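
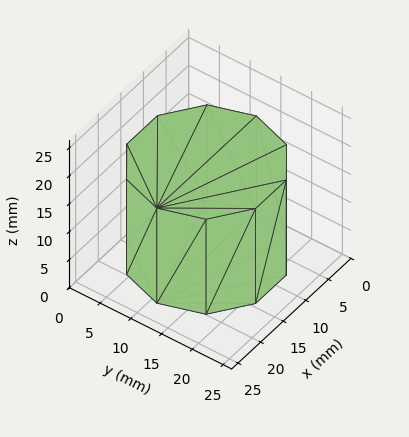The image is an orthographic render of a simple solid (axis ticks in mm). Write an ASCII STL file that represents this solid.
Reading the render: the shape is a regular 10-sided prism (a cylinder approximated with 10 flat sides), circumscribed radius ≈ 11 mm, height ≈ 17 mm (dimensions read to the nearest mm from the axis ticks). For the STL, each face is triangulated and given an outward normal.

solid part
  facet normal 0.0000 0.0000 -1.0000
    outer loop
      vertex 14.399 21.462 0.000
      vertex 19.899 17.466 0.000
      vertex 22.000 11.000 0.000
    endloop
  endfacet
  facet normal 0.0000 0.0000 -1.0000
    outer loop
      vertex 7.601 21.462 0.000
      vertex 14.399 21.462 0.000
      vertex 22.000 11.000 0.000
    endloop
  endfacet
  facet normal 0.0000 0.0000 -1.0000
    outer loop
      vertex 2.101 17.466 0.000
      vertex 7.601 21.462 0.000
      vertex 22.000 11.000 0.000
    endloop
  endfacet
  facet normal 0.0000 0.0000 -1.0000
    outer loop
      vertex 0.000 11.000 0.000
      vertex 2.101 17.466 0.000
      vertex 22.000 11.000 0.000
    endloop
  endfacet
  facet normal 0.0000 0.0000 -1.0000
    outer loop
      vertex 2.101 4.534 0.000
      vertex 0.000 11.000 0.000
      vertex 22.000 11.000 0.000
    endloop
  endfacet
  facet normal 0.0000 0.0000 -1.0000
    outer loop
      vertex 7.601 0.538 0.000
      vertex 2.101 4.534 0.000
      vertex 22.000 11.000 0.000
    endloop
  endfacet
  facet normal 0.0000 0.0000 -1.0000
    outer loop
      vertex 14.399 0.538 0.000
      vertex 7.601 0.538 0.000
      vertex 22.000 11.000 0.000
    endloop
  endfacet
  facet normal 0.0000 0.0000 -1.0000
    outer loop
      vertex 19.899 4.534 0.000
      vertex 14.399 0.538 0.000
      vertex 22.000 11.000 0.000
    endloop
  endfacet
  facet normal 0.0000 0.0000 1.0000
    outer loop
      vertex 22.000 11.000 17.000
      vertex 19.899 17.466 17.000
      vertex 14.399 21.462 17.000
    endloop
  endfacet
  facet normal 0.0000 0.0000 1.0000
    outer loop
      vertex 22.000 11.000 17.000
      vertex 14.399 21.462 17.000
      vertex 7.601 21.462 17.000
    endloop
  endfacet
  facet normal 0.0000 0.0000 1.0000
    outer loop
      vertex 22.000 11.000 17.000
      vertex 7.601 21.462 17.000
      vertex 2.101 17.466 17.000
    endloop
  endfacet
  facet normal 0.0000 0.0000 1.0000
    outer loop
      vertex 22.000 11.000 17.000
      vertex 2.101 17.466 17.000
      vertex 0.000 11.000 17.000
    endloop
  endfacet
  facet normal 0.0000 0.0000 1.0000
    outer loop
      vertex 22.000 11.000 17.000
      vertex 0.000 11.000 17.000
      vertex 2.101 4.534 17.000
    endloop
  endfacet
  facet normal 0.0000 0.0000 1.0000
    outer loop
      vertex 22.000 11.000 17.000
      vertex 2.101 4.534 17.000
      vertex 7.601 0.538 17.000
    endloop
  endfacet
  facet normal 0.0000 0.0000 1.0000
    outer loop
      vertex 22.000 11.000 17.000
      vertex 7.601 0.538 17.000
      vertex 14.399 0.538 17.000
    endloop
  endfacet
  facet normal 0.0000 0.0000 1.0000
    outer loop
      vertex 22.000 11.000 17.000
      vertex 14.399 0.538 17.000
      vertex 19.899 4.534 17.000
    endloop
  endfacet
  facet normal 0.9511 0.3090 0.0000
    outer loop
      vertex 22.000 11.000 0.000
      vertex 19.899 17.466 0.000
      vertex 19.899 17.466 17.000
    endloop
  endfacet
  facet normal 0.9511 0.3090 0.0000
    outer loop
      vertex 22.000 11.000 0.000
      vertex 19.899 17.466 17.000
      vertex 22.000 11.000 17.000
    endloop
  endfacet
  facet normal 0.5878 0.8090 0.0000
    outer loop
      vertex 19.899 17.466 0.000
      vertex 14.399 21.462 0.000
      vertex 14.399 21.462 17.000
    endloop
  endfacet
  facet normal 0.5878 0.8090 0.0000
    outer loop
      vertex 19.899 17.466 0.000
      vertex 14.399 21.462 17.000
      vertex 19.899 17.466 17.000
    endloop
  endfacet
  facet normal 0.0000 1.0000 0.0000
    outer loop
      vertex 14.399 21.462 0.000
      vertex 7.601 21.462 0.000
      vertex 7.601 21.462 17.000
    endloop
  endfacet
  facet normal 0.0000 1.0000 0.0000
    outer loop
      vertex 14.399 21.462 0.000
      vertex 7.601 21.462 17.000
      vertex 14.399 21.462 17.000
    endloop
  endfacet
  facet normal -0.5878 0.8090 0.0000
    outer loop
      vertex 7.601 21.462 0.000
      vertex 2.101 17.466 0.000
      vertex 2.101 17.466 17.000
    endloop
  endfacet
  facet normal -0.5878 0.8090 0.0000
    outer loop
      vertex 7.601 21.462 0.000
      vertex 2.101 17.466 17.000
      vertex 7.601 21.462 17.000
    endloop
  endfacet
  facet normal -0.9511 0.3090 0.0000
    outer loop
      vertex 2.101 17.466 0.000
      vertex 0.000 11.000 0.000
      vertex 0.000 11.000 17.000
    endloop
  endfacet
  facet normal -0.9511 0.3090 0.0000
    outer loop
      vertex 2.101 17.466 0.000
      vertex 0.000 11.000 17.000
      vertex 2.101 17.466 17.000
    endloop
  endfacet
  facet normal -0.9511 -0.3090 0.0000
    outer loop
      vertex 0.000 11.000 0.000
      vertex 2.101 4.534 0.000
      vertex 2.101 4.534 17.000
    endloop
  endfacet
  facet normal -0.9511 -0.3090 0.0000
    outer loop
      vertex 0.000 11.000 0.000
      vertex 2.101 4.534 17.000
      vertex 0.000 11.000 17.000
    endloop
  endfacet
  facet normal -0.5878 -0.8090 0.0000
    outer loop
      vertex 2.101 4.534 0.000
      vertex 7.601 0.538 0.000
      vertex 7.601 0.538 17.000
    endloop
  endfacet
  facet normal -0.5878 -0.8090 0.0000
    outer loop
      vertex 2.101 4.534 0.000
      vertex 7.601 0.538 17.000
      vertex 2.101 4.534 17.000
    endloop
  endfacet
  facet normal 0.0000 -1.0000 0.0000
    outer loop
      vertex 7.601 0.538 0.000
      vertex 14.399 0.538 0.000
      vertex 14.399 0.538 17.000
    endloop
  endfacet
  facet normal 0.0000 -1.0000 0.0000
    outer loop
      vertex 7.601 0.538 0.000
      vertex 14.399 0.538 17.000
      vertex 7.601 0.538 17.000
    endloop
  endfacet
  facet normal 0.5878 -0.8090 0.0000
    outer loop
      vertex 14.399 0.538 0.000
      vertex 19.899 4.534 0.000
      vertex 19.899 4.534 17.000
    endloop
  endfacet
  facet normal 0.5878 -0.8090 0.0000
    outer loop
      vertex 14.399 0.538 0.000
      vertex 19.899 4.534 17.000
      vertex 14.399 0.538 17.000
    endloop
  endfacet
  facet normal 0.9511 -0.3090 0.0000
    outer loop
      vertex 19.899 4.534 0.000
      vertex 22.000 11.000 0.000
      vertex 22.000 11.000 17.000
    endloop
  endfacet
  facet normal 0.9511 -0.3090 0.0000
    outer loop
      vertex 19.899 4.534 0.000
      vertex 22.000 11.000 17.000
      vertex 19.899 4.534 17.000
    endloop
  endfacet
endsolid part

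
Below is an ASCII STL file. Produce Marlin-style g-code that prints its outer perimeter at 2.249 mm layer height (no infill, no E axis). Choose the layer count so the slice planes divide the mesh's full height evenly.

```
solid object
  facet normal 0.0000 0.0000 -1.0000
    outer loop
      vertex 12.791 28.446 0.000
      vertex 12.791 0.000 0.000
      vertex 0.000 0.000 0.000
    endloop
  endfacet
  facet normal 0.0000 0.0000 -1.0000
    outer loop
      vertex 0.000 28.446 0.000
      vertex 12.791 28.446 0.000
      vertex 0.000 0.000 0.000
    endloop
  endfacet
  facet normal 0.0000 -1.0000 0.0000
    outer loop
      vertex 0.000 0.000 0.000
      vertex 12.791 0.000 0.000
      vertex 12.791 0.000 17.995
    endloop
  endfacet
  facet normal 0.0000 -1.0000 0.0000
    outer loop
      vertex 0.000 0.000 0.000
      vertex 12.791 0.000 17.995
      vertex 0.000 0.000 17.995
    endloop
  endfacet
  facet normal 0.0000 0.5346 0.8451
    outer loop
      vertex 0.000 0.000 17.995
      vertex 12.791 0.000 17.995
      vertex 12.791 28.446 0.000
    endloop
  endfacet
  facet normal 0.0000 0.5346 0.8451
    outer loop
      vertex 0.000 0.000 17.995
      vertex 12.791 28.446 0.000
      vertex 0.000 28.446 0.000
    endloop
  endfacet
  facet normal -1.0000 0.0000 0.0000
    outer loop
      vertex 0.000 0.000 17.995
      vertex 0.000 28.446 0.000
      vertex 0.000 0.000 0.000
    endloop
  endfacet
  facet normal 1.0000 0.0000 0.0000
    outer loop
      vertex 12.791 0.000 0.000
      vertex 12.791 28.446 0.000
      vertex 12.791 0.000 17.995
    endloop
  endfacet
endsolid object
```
; perimeter-only toolpath
G21 ; units = mm
G90 ; absolute positioning
G28 ; home
; layer 1
G0 Z2.249
G0 X0.000 Y0.000
G1 X12.791 Y0.000
G1 X12.791 Y24.890
G1 X0.000 Y24.890
G1 X0.000 Y0.000
; layer 2
G0 Z4.499
G0 X0.000 Y0.000
G1 X12.791 Y0.000
G1 X12.791 Y21.335
G1 X0.000 Y21.335
G1 X0.000 Y0.000
; layer 3
G0 Z6.748
G0 X0.000 Y0.000
G1 X12.791 Y0.000
G1 X12.791 Y17.779
G1 X0.000 Y17.779
G1 X0.000 Y0.000
; layer 4
G0 Z8.998
G0 X0.000 Y0.000
G1 X12.791 Y0.000
G1 X12.791 Y14.223
G1 X0.000 Y14.223
G1 X0.000 Y0.000
; layer 5
G0 Z11.247
G0 X0.000 Y0.000
G1 X12.791 Y0.000
G1 X12.791 Y10.667
G1 X0.000 Y10.667
G1 X0.000 Y0.000
; layer 6
G0 Z13.496
G0 X0.000 Y0.000
G1 X12.791 Y0.000
G1 X12.791 Y7.112
G1 X0.000 Y7.112
G1 X0.000 Y0.000
; layer 7
G0 Z15.746
G0 X0.000 Y0.000
G1 X12.791 Y0.000
G1 X12.791 Y3.556
G1 X0.000 Y3.556
G1 X0.000 Y0.000
M2 ; end

The solid is a wedge (ramp): 12.8 × 28.4 mm base, rising to 18 mm along the y=0 edge and sloping linearly to z=0 at y=28.4. Slicing at Δz = 2.249 mm — 8 equal slices spanning the solid's height, so layer i sits at z = i·h/8 — gives 7 non-empty perimeters. Each is a 4-segment closed polygon; G0 lifts to the layer z and rapids to the start vertex, then G1 traces the edges. The cross-section shrinks linearly with z (the slice at the apex is degenerate and omitted).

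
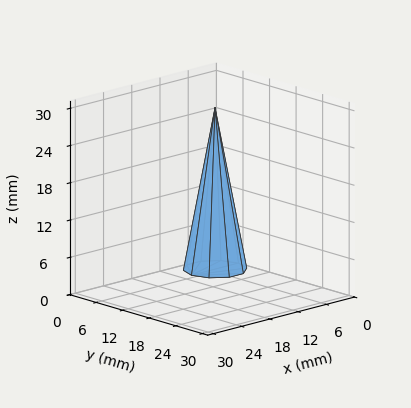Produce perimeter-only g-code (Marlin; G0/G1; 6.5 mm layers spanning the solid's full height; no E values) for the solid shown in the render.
Reading the render: the shape is a regular 10-sided pyramid, base circumscribed radius ≈ 5 mm, apex at z ≈ 26 mm (dimensions read to the nearest mm from the axis ticks). For the g-code, the solid's height is divided into equal slices at the stated Δz and each level perimeter traced with G1 moves after a G0 lift.

; perimeter-only toolpath
G21 ; units = mm
G90 ; absolute positioning
G28 ; home
; layer 1
G0 Z6.5
G0 X8.8 Y5.0
G1 X8.0 Y7.2
G1 X6.1 Y8.6
G1 X3.9 Y8.6
G1 X2.0 Y7.2
G1 X1.2 Y5.0
G1 X2.0 Y2.8
G1 X3.9 Y1.4
G1 X6.1 Y1.4
G1 X8.0 Y2.8
G1 X8.8 Y5.0
; layer 2
G0 Z13.0
G0 X7.5 Y5.0
G1 X7.0 Y6.5
G1 X5.8 Y7.4
G1 X4.2 Y7.4
G1 X3.0 Y6.5
G1 X2.5 Y5.0
G1 X3.0 Y3.5
G1 X4.2 Y2.6
G1 X5.8 Y2.6
G1 X7.0 Y3.5
G1 X7.5 Y5.0
; layer 3
G0 Z19.5
G0 X6.2 Y5.0
G1 X6.0 Y5.7
G1 X5.4 Y6.2
G1 X4.6 Y6.2
G1 X4.0 Y5.7
G1 X3.8 Y5.0
G1 X4.0 Y4.3
G1 X4.6 Y3.8
G1 X5.4 Y3.8
G1 X6.0 Y4.3
G1 X6.2 Y5.0
M2 ; end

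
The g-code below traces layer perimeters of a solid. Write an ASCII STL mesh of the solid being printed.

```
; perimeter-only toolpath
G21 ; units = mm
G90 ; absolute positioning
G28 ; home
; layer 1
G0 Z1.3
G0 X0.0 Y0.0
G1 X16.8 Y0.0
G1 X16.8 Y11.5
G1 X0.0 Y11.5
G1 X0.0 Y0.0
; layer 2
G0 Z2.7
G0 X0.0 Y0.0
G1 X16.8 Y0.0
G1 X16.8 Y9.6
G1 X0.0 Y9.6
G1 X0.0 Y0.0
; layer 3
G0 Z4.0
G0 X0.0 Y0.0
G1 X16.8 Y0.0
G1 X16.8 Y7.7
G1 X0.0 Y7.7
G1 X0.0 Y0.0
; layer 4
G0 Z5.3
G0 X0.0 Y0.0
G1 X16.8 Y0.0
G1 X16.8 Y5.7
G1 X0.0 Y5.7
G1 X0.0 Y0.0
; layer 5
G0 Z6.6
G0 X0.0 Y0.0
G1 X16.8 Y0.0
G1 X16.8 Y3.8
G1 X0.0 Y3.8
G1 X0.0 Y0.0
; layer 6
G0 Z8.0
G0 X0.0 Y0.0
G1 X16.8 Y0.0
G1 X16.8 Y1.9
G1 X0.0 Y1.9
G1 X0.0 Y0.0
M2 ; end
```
solid part
  facet normal 0.0000 0.0000 -1.0000
    outer loop
      vertex 16.8 13.4 0.0
      vertex 16.8 0.0 0.0
      vertex 0.0 0.0 0.0
    endloop
  endfacet
  facet normal 0.0000 0.0000 -1.0000
    outer loop
      vertex 0.0 13.4 0.0
      vertex 16.8 13.4 0.0
      vertex 0.0 0.0 0.0
    endloop
  endfacet
  facet normal 0.0000 -1.0000 0.0000
    outer loop
      vertex 0.0 0.0 0.0
      vertex 16.8 0.0 0.0
      vertex 16.8 0.0 9.3
    endloop
  endfacet
  facet normal 0.0000 -1.0000 0.0000
    outer loop
      vertex 0.0 0.0 0.0
      vertex 16.8 0.0 9.3
      vertex 0.0 0.0 9.3
    endloop
  endfacet
  facet normal 0.0000 0.5702 0.8215
    outer loop
      vertex 0.0 0.0 9.3
      vertex 16.8 0.0 9.3
      vertex 16.8 13.4 0.0
    endloop
  endfacet
  facet normal 0.0000 0.5702 0.8215
    outer loop
      vertex 0.0 0.0 9.3
      vertex 16.8 13.4 0.0
      vertex 0.0 13.4 0.0
    endloop
  endfacet
  facet normal -1.0000 0.0000 0.0000
    outer loop
      vertex 0.0 0.0 9.3
      vertex 0.0 13.4 0.0
      vertex 0.0 0.0 0.0
    endloop
  endfacet
  facet normal 1.0000 0.0000 0.0000
    outer loop
      vertex 16.8 0.0 0.0
      vertex 16.8 13.4 0.0
      vertex 16.8 0.0 9.3
    endloop
  endfacet
endsolid part

The G0 Z moves step by Δz≈1.3 mm. The G1 loops shrink linearly with z, so the solid tapers from its base footprint up to z≈9.3. Closing with a flat bottom cap and the tapered top and triangulating gives 8 facets — a wedge (ramp): 16.8 × 13.4 mm base, rising to 9.3 mm along the y=0 edge and sloping linearly to z=0 at y=13.4.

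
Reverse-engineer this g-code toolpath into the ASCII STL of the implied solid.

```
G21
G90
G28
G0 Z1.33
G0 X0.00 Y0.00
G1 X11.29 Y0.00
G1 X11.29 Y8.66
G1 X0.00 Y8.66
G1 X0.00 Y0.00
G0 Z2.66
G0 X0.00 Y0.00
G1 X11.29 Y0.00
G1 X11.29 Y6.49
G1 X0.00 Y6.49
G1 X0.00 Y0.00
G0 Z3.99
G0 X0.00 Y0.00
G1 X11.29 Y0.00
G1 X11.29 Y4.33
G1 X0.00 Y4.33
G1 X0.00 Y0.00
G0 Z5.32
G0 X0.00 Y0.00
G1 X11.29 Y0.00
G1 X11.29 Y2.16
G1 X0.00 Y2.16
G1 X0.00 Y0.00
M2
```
solid part
  facet normal 0.0000 0.0000 -1.0000
    outer loop
      vertex 11.29 10.82 0.00
      vertex 11.29 0.00 0.00
      vertex 0.00 0.00 0.00
    endloop
  endfacet
  facet normal 0.0000 0.0000 -1.0000
    outer loop
      vertex 0.00 10.82 0.00
      vertex 11.29 10.82 0.00
      vertex 0.00 0.00 0.00
    endloop
  endfacet
  facet normal 0.0000 -1.0000 0.0000
    outer loop
      vertex 0.00 0.00 0.00
      vertex 11.29 0.00 0.00
      vertex 11.29 0.00 6.65
    endloop
  endfacet
  facet normal 0.0000 -1.0000 0.0000
    outer loop
      vertex 0.00 0.00 0.00
      vertex 11.29 0.00 6.65
      vertex 0.00 0.00 6.65
    endloop
  endfacet
  facet normal 0.0000 0.5236 0.8520
    outer loop
      vertex 0.00 0.00 6.65
      vertex 11.29 0.00 6.65
      vertex 11.29 10.82 0.00
    endloop
  endfacet
  facet normal 0.0000 0.5236 0.8520
    outer loop
      vertex 0.00 0.00 6.65
      vertex 11.29 10.82 0.00
      vertex 0.00 10.82 0.00
    endloop
  endfacet
  facet normal -1.0000 0.0000 0.0000
    outer loop
      vertex 0.00 0.00 6.65
      vertex 0.00 10.82 0.00
      vertex 0.00 0.00 0.00
    endloop
  endfacet
  facet normal 1.0000 0.0000 0.0000
    outer loop
      vertex 11.29 0.00 0.00
      vertex 11.29 10.82 0.00
      vertex 11.29 0.00 6.65
    endloop
  endfacet
endsolid part

The G0 Z moves step by Δz≈1.33 mm. The G1 loops shrink linearly with z, so the solid tapers from its base footprint up to z≈6.65. Closing with a flat bottom cap and the tapered top and triangulating gives 8 facets — a wedge (ramp): 11.3 × 10.8 mm base, rising to 6.65 mm along the y=0 edge and sloping linearly to z=0 at y=10.8.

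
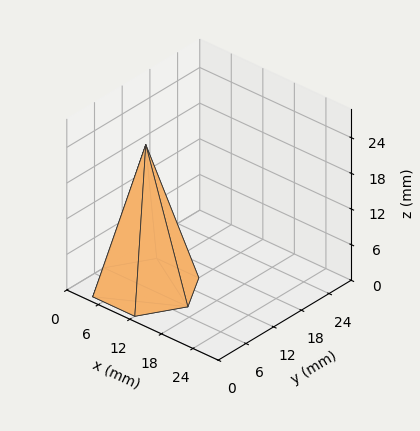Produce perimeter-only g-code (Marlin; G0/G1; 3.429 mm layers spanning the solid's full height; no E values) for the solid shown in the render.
Reading the render: the shape is a regular 6-sided pyramid, base circumscribed radius ≈ 8 mm, apex at z ≈ 24 mm (dimensions read to the nearest mm from the axis ticks). For the g-code, the solid's height is divided into equal slices at the stated Δz and each level perimeter traced with G1 moves after a G0 lift.

; perimeter-only toolpath
G21 ; units = mm
G90 ; absolute positioning
G28 ; home
; layer 1
G0 Z3.429
G0 X14.857 Y8.000
G1 X11.429 Y13.938
G1 X4.571 Y13.938
G1 X1.143 Y8.000
G1 X4.571 Y2.062
G1 X11.429 Y2.062
G1 X14.857 Y8.000
; layer 2
G0 Z6.857
G0 X13.714 Y8.000
G1 X10.857 Y12.949
G1 X5.143 Y12.949
G1 X2.286 Y8.000
G1 X5.143 Y3.051
G1 X10.857 Y3.051
G1 X13.714 Y8.000
; layer 3
G0 Z10.286
G0 X12.571 Y8.000
G1 X10.286 Y11.959
G1 X5.714 Y11.959
G1 X3.429 Y8.000
G1 X5.714 Y4.041
G1 X10.286 Y4.041
G1 X12.571 Y8.000
; layer 4
G0 Z13.714
G0 X11.429 Y8.000
G1 X9.714 Y10.969
G1 X6.286 Y10.969
G1 X4.571 Y8.000
G1 X6.286 Y5.031
G1 X9.714 Y5.031
G1 X11.429 Y8.000
; layer 5
G0 Z17.143
G0 X10.286 Y8.000
G1 X9.143 Y9.979
G1 X6.857 Y9.979
G1 X5.714 Y8.000
G1 X6.857 Y6.021
G1 X9.143 Y6.021
G1 X10.286 Y8.000
; layer 6
G0 Z20.571
G0 X9.143 Y8.000
G1 X8.571 Y8.990
G1 X7.429 Y8.990
G1 X6.857 Y8.000
G1 X7.429 Y7.010
G1 X8.571 Y7.010
G1 X9.143 Y8.000
M2 ; end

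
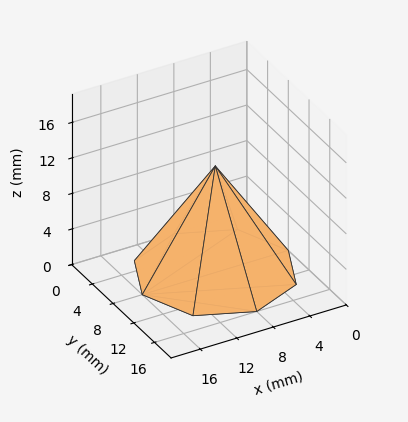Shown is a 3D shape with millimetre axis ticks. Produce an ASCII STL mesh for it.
Reading the render: the shape is a regular 8-sided pyramid, base circumscribed radius ≈ 8 mm, apex at z ≈ 12 mm (dimensions read to the nearest mm from the axis ticks). For the STL, each face is triangulated and given an outward normal.

solid part
  facet normal 0.0000 0.0000 -1.0000
    outer loop
      vertex 8.000 16.000 0.000
      vertex 13.657 13.657 0.000
      vertex 16.000 8.000 0.000
    endloop
  endfacet
  facet normal 0.0000 0.0000 -1.0000
    outer loop
      vertex 2.343 13.657 0.000
      vertex 8.000 16.000 0.000
      vertex 16.000 8.000 0.000
    endloop
  endfacet
  facet normal 0.0000 0.0000 -1.0000
    outer loop
      vertex 0.000 8.000 0.000
      vertex 2.343 13.657 0.000
      vertex 16.000 8.000 0.000
    endloop
  endfacet
  facet normal 0.0000 0.0000 -1.0000
    outer loop
      vertex 2.343 2.343 0.000
      vertex 0.000 8.000 0.000
      vertex 16.000 8.000 0.000
    endloop
  endfacet
  facet normal 0.0000 0.0000 -1.0000
    outer loop
      vertex 8.000 0.000 0.000
      vertex 2.343 2.343 0.000
      vertex 16.000 8.000 0.000
    endloop
  endfacet
  facet normal 0.0000 0.0000 -1.0000
    outer loop
      vertex 13.657 2.343 0.000
      vertex 8.000 0.000 0.000
      vertex 16.000 8.000 0.000
    endloop
  endfacet
  facet normal 0.7866 0.3258 0.5244
    outer loop
      vertex 16.000 8.000 0.000
      vertex 13.657 13.657 0.000
      vertex 8.000 8.000 12.000
    endloop
  endfacet
  facet normal 0.3258 0.7866 0.5244
    outer loop
      vertex 13.657 13.657 0.000
      vertex 8.000 16.000 0.000
      vertex 8.000 8.000 12.000
    endloop
  endfacet
  facet normal -0.3258 0.7866 0.5244
    outer loop
      vertex 8.000 16.000 0.000
      vertex 2.343 13.657 0.000
      vertex 8.000 8.000 12.000
    endloop
  endfacet
  facet normal -0.7866 0.3258 0.5244
    outer loop
      vertex 2.343 13.657 0.000
      vertex 0.000 8.000 0.000
      vertex 8.000 8.000 12.000
    endloop
  endfacet
  facet normal -0.7866 -0.3258 0.5244
    outer loop
      vertex 0.000 8.000 0.000
      vertex 2.343 2.343 0.000
      vertex 8.000 8.000 12.000
    endloop
  endfacet
  facet normal -0.3258 -0.7866 0.5244
    outer loop
      vertex 2.343 2.343 0.000
      vertex 8.000 0.000 0.000
      vertex 8.000 8.000 12.000
    endloop
  endfacet
  facet normal 0.3258 -0.7866 0.5244
    outer loop
      vertex 8.000 0.000 0.000
      vertex 13.657 2.343 0.000
      vertex 8.000 8.000 12.000
    endloop
  endfacet
  facet normal 0.7866 -0.3258 0.5244
    outer loop
      vertex 13.657 2.343 0.000
      vertex 16.000 8.000 0.000
      vertex 8.000 8.000 12.000
    endloop
  endfacet
endsolid part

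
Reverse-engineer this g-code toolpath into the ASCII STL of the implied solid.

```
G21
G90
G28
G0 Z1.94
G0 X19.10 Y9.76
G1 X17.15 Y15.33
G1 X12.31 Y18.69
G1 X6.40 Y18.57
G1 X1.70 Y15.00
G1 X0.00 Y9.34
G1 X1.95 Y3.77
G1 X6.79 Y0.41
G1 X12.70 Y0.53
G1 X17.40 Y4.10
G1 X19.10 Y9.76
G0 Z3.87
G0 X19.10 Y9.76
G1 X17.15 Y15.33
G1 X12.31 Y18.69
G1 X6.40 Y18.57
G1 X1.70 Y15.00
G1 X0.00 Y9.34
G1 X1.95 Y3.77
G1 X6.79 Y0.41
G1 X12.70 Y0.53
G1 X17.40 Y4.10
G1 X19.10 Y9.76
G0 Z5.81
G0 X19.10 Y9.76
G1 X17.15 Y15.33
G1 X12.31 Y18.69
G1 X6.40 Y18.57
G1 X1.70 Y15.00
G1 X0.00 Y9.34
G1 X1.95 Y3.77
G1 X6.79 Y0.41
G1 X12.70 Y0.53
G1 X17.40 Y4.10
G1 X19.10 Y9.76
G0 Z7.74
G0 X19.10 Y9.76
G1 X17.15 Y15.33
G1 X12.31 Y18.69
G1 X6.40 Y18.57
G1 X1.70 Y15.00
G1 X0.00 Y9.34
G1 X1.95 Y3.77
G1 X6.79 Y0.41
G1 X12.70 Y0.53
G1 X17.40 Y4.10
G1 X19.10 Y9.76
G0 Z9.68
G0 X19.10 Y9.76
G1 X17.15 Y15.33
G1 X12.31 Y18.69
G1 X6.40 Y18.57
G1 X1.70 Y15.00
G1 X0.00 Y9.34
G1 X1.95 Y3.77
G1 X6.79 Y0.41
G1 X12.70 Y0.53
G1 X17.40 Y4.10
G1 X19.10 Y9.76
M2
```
solid part
  facet normal 0.0000 0.0000 -1.0000
    outer loop
      vertex 12.31 18.69 0.00
      vertex 17.15 15.33 0.00
      vertex 19.10 9.76 0.00
    endloop
  endfacet
  facet normal 0.0000 0.0000 -1.0000
    outer loop
      vertex 6.40 18.57 0.00
      vertex 12.31 18.69 0.00
      vertex 19.10 9.76 0.00
    endloop
  endfacet
  facet normal 0.0000 0.0000 -1.0000
    outer loop
      vertex 1.70 15.00 0.00
      vertex 6.40 18.57 0.00
      vertex 19.10 9.76 0.00
    endloop
  endfacet
  facet normal 0.0000 0.0000 -1.0000
    outer loop
      vertex 0.00 9.34 0.00
      vertex 1.70 15.00 0.00
      vertex 19.10 9.76 0.00
    endloop
  endfacet
  facet normal 0.0000 0.0000 -1.0000
    outer loop
      vertex 1.95 3.77 0.00
      vertex 0.00 9.34 0.00
      vertex 19.10 9.76 0.00
    endloop
  endfacet
  facet normal 0.0000 0.0000 -1.0000
    outer loop
      vertex 6.79 0.41 0.00
      vertex 1.95 3.77 0.00
      vertex 19.10 9.76 0.00
    endloop
  endfacet
  facet normal 0.0000 0.0000 -1.0000
    outer loop
      vertex 12.70 0.53 0.00
      vertex 6.79 0.41 0.00
      vertex 19.10 9.76 0.00
    endloop
  endfacet
  facet normal 0.0000 0.0000 -1.0000
    outer loop
      vertex 17.40 4.10 0.00
      vertex 12.70 0.53 0.00
      vertex 19.10 9.76 0.00
    endloop
  endfacet
  facet normal 0.0000 0.0000 1.0000
    outer loop
      vertex 19.10 9.76 9.68
      vertex 17.15 15.33 9.68
      vertex 12.31 18.69 9.68
    endloop
  endfacet
  facet normal 0.0000 0.0000 1.0000
    outer loop
      vertex 19.10 9.76 9.68
      vertex 12.31 18.69 9.68
      vertex 6.40 18.57 9.68
    endloop
  endfacet
  facet normal 0.0000 0.0000 1.0000
    outer loop
      vertex 19.10 9.76 9.68
      vertex 6.40 18.57 9.68
      vertex 1.70 15.00 9.68
    endloop
  endfacet
  facet normal 0.0000 0.0000 1.0000
    outer loop
      vertex 19.10 9.76 9.68
      vertex 1.70 15.00 9.68
      vertex 0.00 9.34 9.68
    endloop
  endfacet
  facet normal 0.0000 0.0000 1.0000
    outer loop
      vertex 19.10 9.76 9.68
      vertex 0.00 9.34 9.68
      vertex 1.95 3.77 9.68
    endloop
  endfacet
  facet normal 0.0000 0.0000 1.0000
    outer loop
      vertex 19.10 9.76 9.68
      vertex 1.95 3.77 9.68
      vertex 6.79 0.41 9.68
    endloop
  endfacet
  facet normal 0.0000 0.0000 1.0000
    outer loop
      vertex 19.10 9.76 9.68
      vertex 6.79 0.41 9.68
      vertex 12.70 0.53 9.68
    endloop
  endfacet
  facet normal 0.0000 0.0000 1.0000
    outer loop
      vertex 19.10 9.76 9.68
      vertex 12.70 0.53 9.68
      vertex 17.40 4.10 9.68
    endloop
  endfacet
  facet normal 0.9438 0.3304 0.0000
    outer loop
      vertex 19.10 9.76 0.00
      vertex 17.15 15.33 0.00
      vertex 17.15 15.33 9.68
    endloop
  endfacet
  facet normal 0.9438 0.3304 0.0000
    outer loop
      vertex 19.10 9.76 0.00
      vertex 17.15 15.33 9.68
      vertex 19.10 9.76 9.68
    endloop
  endfacet
  facet normal 0.5703 0.8215 0.0000
    outer loop
      vertex 17.15 15.33 0.00
      vertex 12.31 18.69 0.00
      vertex 12.31 18.69 9.68
    endloop
  endfacet
  facet normal 0.5703 0.8215 0.0000
    outer loop
      vertex 17.15 15.33 0.00
      vertex 12.31 18.69 9.68
      vertex 17.15 15.33 9.68
    endloop
  endfacet
  facet normal -0.0203 0.9998 0.0000
    outer loop
      vertex 12.31 18.69 0.00
      vertex 6.40 18.57 0.00
      vertex 6.40 18.57 9.68
    endloop
  endfacet
  facet normal -0.0203 0.9998 0.0000
    outer loop
      vertex 12.31 18.69 0.00
      vertex 6.40 18.57 9.68
      vertex 12.31 18.69 9.68
    endloop
  endfacet
  facet normal -0.6049 0.7963 0.0000
    outer loop
      vertex 6.40 18.57 0.00
      vertex 1.70 15.00 0.00
      vertex 1.70 15.00 9.68
    endloop
  endfacet
  facet normal -0.6049 0.7963 0.0000
    outer loop
      vertex 6.40 18.57 0.00
      vertex 1.70 15.00 9.68
      vertex 6.40 18.57 9.68
    endloop
  endfacet
  facet normal -0.9577 0.2877 0.0000
    outer loop
      vertex 1.70 15.00 0.00
      vertex 0.00 9.34 0.00
      vertex 0.00 9.34 9.68
    endloop
  endfacet
  facet normal -0.9577 0.2877 0.0000
    outer loop
      vertex 1.70 15.00 0.00
      vertex 0.00 9.34 9.68
      vertex 1.70 15.00 9.68
    endloop
  endfacet
  facet normal -0.9438 -0.3304 0.0000
    outer loop
      vertex 0.00 9.34 0.00
      vertex 1.95 3.77 0.00
      vertex 1.95 3.77 9.68
    endloop
  endfacet
  facet normal -0.9438 -0.3304 0.0000
    outer loop
      vertex 0.00 9.34 0.00
      vertex 1.95 3.77 9.68
      vertex 0.00 9.34 9.68
    endloop
  endfacet
  facet normal -0.5703 -0.8215 0.0000
    outer loop
      vertex 1.95 3.77 0.00
      vertex 6.79 0.41 0.00
      vertex 6.79 0.41 9.68
    endloop
  endfacet
  facet normal -0.5703 -0.8215 0.0000
    outer loop
      vertex 1.95 3.77 0.00
      vertex 6.79 0.41 9.68
      vertex 1.95 3.77 9.68
    endloop
  endfacet
  facet normal 0.0203 -0.9998 0.0000
    outer loop
      vertex 6.79 0.41 0.00
      vertex 12.70 0.53 0.00
      vertex 12.70 0.53 9.68
    endloop
  endfacet
  facet normal 0.0203 -0.9998 0.0000
    outer loop
      vertex 6.79 0.41 0.00
      vertex 12.70 0.53 9.68
      vertex 6.79 0.41 9.68
    endloop
  endfacet
  facet normal 0.6049 -0.7963 0.0000
    outer loop
      vertex 12.70 0.53 0.00
      vertex 17.40 4.10 0.00
      vertex 17.40 4.10 9.68
    endloop
  endfacet
  facet normal 0.6049 -0.7963 0.0000
    outer loop
      vertex 12.70 0.53 0.00
      vertex 17.40 4.10 9.68
      vertex 12.70 0.53 9.68
    endloop
  endfacet
  facet normal 0.9577 -0.2877 0.0000
    outer loop
      vertex 17.40 4.10 0.00
      vertex 19.10 9.76 0.00
      vertex 19.10 9.76 9.68
    endloop
  endfacet
  facet normal 0.9577 -0.2877 0.0000
    outer loop
      vertex 17.40 4.10 0.00
      vertex 19.10 9.76 9.68
      vertex 17.40 4.10 9.68
    endloop
  endfacet
endsolid part

The G0 Z moves step by Δz≈1.94 mm. Every layer's G1 loop is the same polygon, so the solid is a straight extrusion of it from z=0 to z≈9.68. Closing with flat bottom and top caps and triangulating gives 36 facets — a regular 10-sided prism (a cylinder approximated with 10 flat sides), circumscribed radius ≈ 9.55 mm, height ≈ 9.68 mm.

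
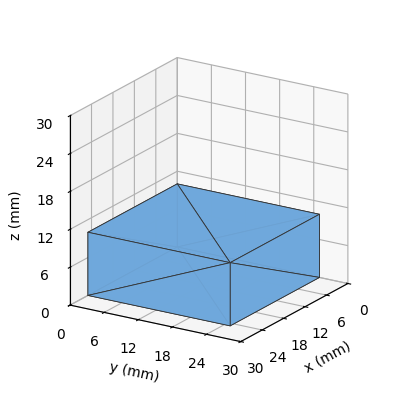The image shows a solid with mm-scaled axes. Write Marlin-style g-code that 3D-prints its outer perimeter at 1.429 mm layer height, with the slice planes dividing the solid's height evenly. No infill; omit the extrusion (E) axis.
Reading the render: the shape is a rectangular box, roughly 25 × 25 mm footprint and 10 mm tall (dimensions read to the nearest mm from the axis ticks). For the g-code, the solid's height is divided into equal slices at the stated Δz and each level perimeter traced with G1 moves after a G0 lift.

; perimeter-only toolpath
G21 ; units = mm
G90 ; absolute positioning
G28 ; home
; layer 1
G0 Z1.429
G0 X0.000 Y0.000
G1 X25.000 Y0.000
G1 X25.000 Y25.000
G1 X0.000 Y25.000
G1 X0.000 Y0.000
; layer 2
G0 Z2.857
G0 X0.000 Y0.000
G1 X25.000 Y0.000
G1 X25.000 Y25.000
G1 X0.000 Y25.000
G1 X0.000 Y0.000
; layer 3
G0 Z4.286
G0 X0.000 Y0.000
G1 X25.000 Y0.000
G1 X25.000 Y25.000
G1 X0.000 Y25.000
G1 X0.000 Y0.000
; layer 4
G0 Z5.714
G0 X0.000 Y0.000
G1 X25.000 Y0.000
G1 X25.000 Y25.000
G1 X0.000 Y25.000
G1 X0.000 Y0.000
; layer 5
G0 Z7.143
G0 X0.000 Y0.000
G1 X25.000 Y0.000
G1 X25.000 Y25.000
G1 X0.000 Y25.000
G1 X0.000 Y0.000
; layer 6
G0 Z8.571
G0 X0.000 Y0.000
G1 X25.000 Y0.000
G1 X25.000 Y25.000
G1 X0.000 Y25.000
G1 X0.000 Y0.000
; layer 7
G0 Z10.000
G0 X0.000 Y0.000
G1 X25.000 Y0.000
G1 X25.000 Y25.000
G1 X0.000 Y25.000
G1 X0.000 Y0.000
M2 ; end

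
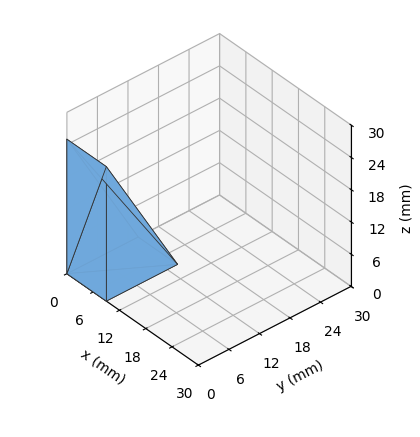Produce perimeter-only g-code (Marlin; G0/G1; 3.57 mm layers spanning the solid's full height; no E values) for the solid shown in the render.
Reading the render: the shape is a wedge (ramp): 9 × 14 mm base, rising to 25 mm along the y=0 edge and sloping linearly to z=0 at y=14 (dimensions read to the nearest mm from the axis ticks). For the g-code, the solid's height is divided into equal slices at the stated Δz and each level perimeter traced with G1 moves after a G0 lift.

; perimeter-only toolpath
G21 ; units = mm
G90 ; absolute positioning
G28 ; home
; layer 1
G0 Z3.57
G0 X0.00 Y0.00
G1 X9.00 Y0.00
G1 X9.00 Y12.00
G1 X0.00 Y12.00
G1 X0.00 Y0.00
; layer 2
G0 Z7.14
G0 X0.00 Y0.00
G1 X9.00 Y0.00
G1 X9.00 Y10.00
G1 X0.00 Y10.00
G1 X0.00 Y0.00
; layer 3
G0 Z10.71
G0 X0.00 Y0.00
G1 X9.00 Y0.00
G1 X9.00 Y8.00
G1 X0.00 Y8.00
G1 X0.00 Y0.00
; layer 4
G0 Z14.29
G0 X0.00 Y0.00
G1 X9.00 Y0.00
G1 X9.00 Y6.00
G1 X0.00 Y6.00
G1 X0.00 Y0.00
; layer 5
G0 Z17.86
G0 X0.00 Y0.00
G1 X9.00 Y0.00
G1 X9.00 Y4.00
G1 X0.00 Y4.00
G1 X0.00 Y0.00
; layer 6
G0 Z21.43
G0 X0.00 Y0.00
G1 X9.00 Y0.00
G1 X9.00 Y2.00
G1 X0.00 Y2.00
G1 X0.00 Y0.00
M2 ; end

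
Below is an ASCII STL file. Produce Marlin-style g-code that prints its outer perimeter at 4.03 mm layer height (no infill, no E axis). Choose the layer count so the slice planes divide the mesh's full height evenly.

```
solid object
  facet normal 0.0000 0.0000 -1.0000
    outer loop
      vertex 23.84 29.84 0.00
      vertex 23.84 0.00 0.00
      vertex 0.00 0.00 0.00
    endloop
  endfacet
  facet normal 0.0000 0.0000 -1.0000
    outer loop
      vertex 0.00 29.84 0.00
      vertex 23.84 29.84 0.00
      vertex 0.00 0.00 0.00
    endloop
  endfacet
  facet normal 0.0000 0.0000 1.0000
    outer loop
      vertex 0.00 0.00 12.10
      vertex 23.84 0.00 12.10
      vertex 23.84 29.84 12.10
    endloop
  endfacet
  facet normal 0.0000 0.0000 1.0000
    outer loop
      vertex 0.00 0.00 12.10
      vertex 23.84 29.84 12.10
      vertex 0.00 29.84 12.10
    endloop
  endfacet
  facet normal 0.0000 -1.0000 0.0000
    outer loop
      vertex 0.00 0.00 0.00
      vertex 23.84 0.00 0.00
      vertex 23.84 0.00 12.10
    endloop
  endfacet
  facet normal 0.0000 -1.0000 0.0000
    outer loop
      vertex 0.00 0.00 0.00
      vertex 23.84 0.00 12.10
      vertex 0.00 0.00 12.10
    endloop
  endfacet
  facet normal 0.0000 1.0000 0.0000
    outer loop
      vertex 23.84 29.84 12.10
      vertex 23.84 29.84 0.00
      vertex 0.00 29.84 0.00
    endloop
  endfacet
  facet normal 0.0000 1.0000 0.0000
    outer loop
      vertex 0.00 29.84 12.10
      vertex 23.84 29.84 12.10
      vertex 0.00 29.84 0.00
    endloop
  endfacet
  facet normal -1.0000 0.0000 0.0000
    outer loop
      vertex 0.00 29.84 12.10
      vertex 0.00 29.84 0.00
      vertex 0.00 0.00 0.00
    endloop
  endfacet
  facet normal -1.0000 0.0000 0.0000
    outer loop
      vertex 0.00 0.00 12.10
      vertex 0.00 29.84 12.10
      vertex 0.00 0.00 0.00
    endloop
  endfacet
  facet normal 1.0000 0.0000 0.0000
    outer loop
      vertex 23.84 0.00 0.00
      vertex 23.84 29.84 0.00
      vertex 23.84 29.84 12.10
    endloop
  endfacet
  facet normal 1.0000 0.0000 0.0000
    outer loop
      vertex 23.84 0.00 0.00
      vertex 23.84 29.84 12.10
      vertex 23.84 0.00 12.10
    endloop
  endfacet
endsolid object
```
; perimeter-only toolpath
G21 ; units = mm
G90 ; absolute positioning
G28 ; home
; layer 1
G0 Z4.03
G0 X0.00 Y0.00
G1 X23.84 Y0.00
G1 X23.84 Y29.84
G1 X0.00 Y29.84
G1 X0.00 Y0.00
; layer 2
G0 Z8.07
G0 X0.00 Y0.00
G1 X23.84 Y0.00
G1 X23.84 Y29.84
G1 X0.00 Y29.84
G1 X0.00 Y0.00
; layer 3
G0 Z12.10
G0 X0.00 Y0.00
G1 X23.84 Y0.00
G1 X23.84 Y29.84
G1 X0.00 Y29.84
G1 X0.00 Y0.00
M2 ; end

The solid is a rectangular box, roughly 23.8 × 29.8 mm footprint and 12.1 mm tall. Slicing at Δz = 4.03 mm — 3 equal slices spanning the solid's height, so layer i sits at z = i·h/3 — gives 3 non-empty perimeters. Each is a 4-segment closed polygon; G0 lifts to the layer z and rapids to the start vertex, then G1 traces the edges.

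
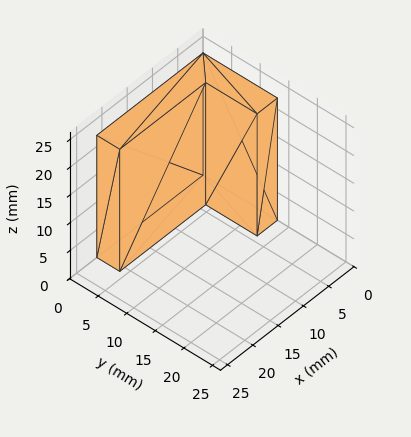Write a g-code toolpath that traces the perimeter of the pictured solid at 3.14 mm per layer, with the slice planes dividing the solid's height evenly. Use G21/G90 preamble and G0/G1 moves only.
Reading the render: the shape is an L-shaped prism: outer 21 × 13 mm, arm thicknesses ≈ 4 mm (horizontal) and 4 mm (vertical), extruded 22 mm in z (dimensions read to the nearest mm from the axis ticks). For the g-code, the solid's height is divided into equal slices at the stated Δz and each level perimeter traced with G1 moves after a G0 lift.

; perimeter-only toolpath
G21 ; units = mm
G90 ; absolute positioning
G28 ; home
; layer 1
G0 Z3.14
G0 X0.00 Y0.00
G1 X21.00 Y0.00
G1 X21.00 Y4.00
G1 X4.00 Y4.00
G1 X4.00 Y13.00
G1 X0.00 Y13.00
G1 X0.00 Y0.00
; layer 2
G0 Z6.29
G0 X0.00 Y0.00
G1 X21.00 Y0.00
G1 X21.00 Y4.00
G1 X4.00 Y4.00
G1 X4.00 Y13.00
G1 X0.00 Y13.00
G1 X0.00 Y0.00
; layer 3
G0 Z9.43
G0 X0.00 Y0.00
G1 X21.00 Y0.00
G1 X21.00 Y4.00
G1 X4.00 Y4.00
G1 X4.00 Y13.00
G1 X0.00 Y13.00
G1 X0.00 Y0.00
; layer 4
G0 Z12.57
G0 X0.00 Y0.00
G1 X21.00 Y0.00
G1 X21.00 Y4.00
G1 X4.00 Y4.00
G1 X4.00 Y13.00
G1 X0.00 Y13.00
G1 X0.00 Y0.00
; layer 5
G0 Z15.71
G0 X0.00 Y0.00
G1 X21.00 Y0.00
G1 X21.00 Y4.00
G1 X4.00 Y4.00
G1 X4.00 Y13.00
G1 X0.00 Y13.00
G1 X0.00 Y0.00
; layer 6
G0 Z18.86
G0 X0.00 Y0.00
G1 X21.00 Y0.00
G1 X21.00 Y4.00
G1 X4.00 Y4.00
G1 X4.00 Y13.00
G1 X0.00 Y13.00
G1 X0.00 Y0.00
; layer 7
G0 Z22.00
G0 X0.00 Y0.00
G1 X21.00 Y0.00
G1 X21.00 Y4.00
G1 X4.00 Y4.00
G1 X4.00 Y13.00
G1 X0.00 Y13.00
G1 X0.00 Y0.00
M2 ; end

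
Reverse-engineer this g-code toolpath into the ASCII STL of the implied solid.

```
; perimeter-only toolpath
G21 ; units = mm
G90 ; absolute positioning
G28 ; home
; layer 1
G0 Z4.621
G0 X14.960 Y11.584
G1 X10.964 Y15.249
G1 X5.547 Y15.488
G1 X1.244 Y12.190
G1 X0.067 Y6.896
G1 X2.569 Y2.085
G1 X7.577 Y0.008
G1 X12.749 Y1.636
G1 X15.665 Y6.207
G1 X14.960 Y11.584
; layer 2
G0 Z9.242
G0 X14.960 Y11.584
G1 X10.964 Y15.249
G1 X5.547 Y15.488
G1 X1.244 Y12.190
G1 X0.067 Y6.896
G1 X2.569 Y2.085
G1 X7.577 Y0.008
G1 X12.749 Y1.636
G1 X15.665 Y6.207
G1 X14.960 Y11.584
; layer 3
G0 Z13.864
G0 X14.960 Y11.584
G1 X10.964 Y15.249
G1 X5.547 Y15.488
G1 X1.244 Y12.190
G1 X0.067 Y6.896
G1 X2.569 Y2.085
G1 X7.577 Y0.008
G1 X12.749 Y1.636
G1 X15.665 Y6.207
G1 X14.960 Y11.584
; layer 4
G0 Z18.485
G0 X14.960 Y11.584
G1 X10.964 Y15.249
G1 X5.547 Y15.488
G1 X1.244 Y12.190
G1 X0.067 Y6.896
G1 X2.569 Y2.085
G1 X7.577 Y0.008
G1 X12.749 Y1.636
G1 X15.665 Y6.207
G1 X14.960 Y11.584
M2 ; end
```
solid part
  facet normal 0.0000 0.0000 -1.0000
    outer loop
      vertex 5.547 15.488 0.000
      vertex 10.964 15.249 0.000
      vertex 14.960 11.584 0.000
    endloop
  endfacet
  facet normal 0.0000 0.0000 -1.0000
    outer loop
      vertex 1.244 12.190 0.000
      vertex 5.547 15.488 0.000
      vertex 14.960 11.584 0.000
    endloop
  endfacet
  facet normal 0.0000 0.0000 -1.0000
    outer loop
      vertex 0.067 6.896 0.000
      vertex 1.244 12.190 0.000
      vertex 14.960 11.584 0.000
    endloop
  endfacet
  facet normal 0.0000 0.0000 -1.0000
    outer loop
      vertex 2.569 2.085 0.000
      vertex 0.067 6.896 0.000
      vertex 14.960 11.584 0.000
    endloop
  endfacet
  facet normal 0.0000 0.0000 -1.0000
    outer loop
      vertex 7.577 0.008 0.000
      vertex 2.569 2.085 0.000
      vertex 14.960 11.584 0.000
    endloop
  endfacet
  facet normal 0.0000 0.0000 -1.0000
    outer loop
      vertex 12.749 1.636 0.000
      vertex 7.577 0.008 0.000
      vertex 14.960 11.584 0.000
    endloop
  endfacet
  facet normal 0.0000 0.0000 -1.0000
    outer loop
      vertex 15.665 6.207 0.000
      vertex 12.749 1.636 0.000
      vertex 14.960 11.584 0.000
    endloop
  endfacet
  facet normal 0.0000 0.0000 1.0000
    outer loop
      vertex 14.960 11.584 18.485
      vertex 10.964 15.249 18.485
      vertex 5.547 15.488 18.485
    endloop
  endfacet
  facet normal 0.0000 0.0000 1.0000
    outer loop
      vertex 14.960 11.584 18.485
      vertex 5.547 15.488 18.485
      vertex 1.244 12.190 18.485
    endloop
  endfacet
  facet normal 0.0000 0.0000 1.0000
    outer loop
      vertex 14.960 11.584 18.485
      vertex 1.244 12.190 18.485
      vertex 0.067 6.896 18.485
    endloop
  endfacet
  facet normal 0.0000 0.0000 1.0000
    outer loop
      vertex 14.960 11.584 18.485
      vertex 0.067 6.896 18.485
      vertex 2.569 2.085 18.485
    endloop
  endfacet
  facet normal 0.0000 0.0000 1.0000
    outer loop
      vertex 14.960 11.584 18.485
      vertex 2.569 2.085 18.485
      vertex 7.577 0.008 18.485
    endloop
  endfacet
  facet normal 0.0000 0.0000 1.0000
    outer loop
      vertex 14.960 11.584 18.485
      vertex 7.577 0.008 18.485
      vertex 12.749 1.636 18.485
    endloop
  endfacet
  facet normal 0.0000 0.0000 1.0000
    outer loop
      vertex 14.960 11.584 18.485
      vertex 12.749 1.636 18.485
      vertex 15.665 6.207 18.485
    endloop
  endfacet
  facet normal 0.6759 0.7370 0.0000
    outer loop
      vertex 14.960 11.584 0.000
      vertex 10.964 15.249 0.000
      vertex 10.964 15.249 18.485
    endloop
  endfacet
  facet normal 0.6759 0.7370 0.0000
    outer loop
      vertex 14.960 11.584 0.000
      vertex 10.964 15.249 18.485
      vertex 14.960 11.584 18.485
    endloop
  endfacet
  facet normal 0.0441 0.9990 0.0000
    outer loop
      vertex 10.964 15.249 0.000
      vertex 5.547 15.488 0.000
      vertex 5.547 15.488 18.485
    endloop
  endfacet
  facet normal 0.0441 0.9990 0.0000
    outer loop
      vertex 10.964 15.249 0.000
      vertex 5.547 15.488 18.485
      vertex 10.964 15.249 18.485
    endloop
  endfacet
  facet normal -0.6083 0.7937 0.0000
    outer loop
      vertex 5.547 15.488 0.000
      vertex 1.244 12.190 0.000
      vertex 1.244 12.190 18.485
    endloop
  endfacet
  facet normal -0.6083 0.7937 0.0000
    outer loop
      vertex 5.547 15.488 0.000
      vertex 1.244 12.190 18.485
      vertex 5.547 15.488 18.485
    endloop
  endfacet
  facet normal -0.9762 0.2170 0.0000
    outer loop
      vertex 1.244 12.190 0.000
      vertex 0.067 6.896 0.000
      vertex 0.067 6.896 18.485
    endloop
  endfacet
  facet normal -0.9762 0.2170 0.0000
    outer loop
      vertex 1.244 12.190 0.000
      vertex 0.067 6.896 18.485
      vertex 1.244 12.190 18.485
    endloop
  endfacet
  facet normal -0.8872 -0.4614 0.0000
    outer loop
      vertex 0.067 6.896 0.000
      vertex 2.569 2.085 0.000
      vertex 2.569 2.085 18.485
    endloop
  endfacet
  facet normal -0.8872 -0.4614 0.0000
    outer loop
      vertex 0.067 6.896 0.000
      vertex 2.569 2.085 18.485
      vertex 0.067 6.896 18.485
    endloop
  endfacet
  facet normal -0.3831 -0.9237 0.0000
    outer loop
      vertex 2.569 2.085 0.000
      vertex 7.577 0.008 0.000
      vertex 7.577 0.008 18.485
    endloop
  endfacet
  facet normal -0.3831 -0.9237 0.0000
    outer loop
      vertex 2.569 2.085 0.000
      vertex 7.577 0.008 18.485
      vertex 2.569 2.085 18.485
    endloop
  endfacet
  facet normal 0.3002 -0.9539 0.0000
    outer loop
      vertex 7.577 0.008 0.000
      vertex 12.749 1.636 0.000
      vertex 12.749 1.636 18.485
    endloop
  endfacet
  facet normal 0.3002 -0.9539 0.0000
    outer loop
      vertex 7.577 0.008 0.000
      vertex 12.749 1.636 18.485
      vertex 7.577 0.008 18.485
    endloop
  endfacet
  facet normal 0.8431 -0.5378 0.0000
    outer loop
      vertex 12.749 1.636 0.000
      vertex 15.665 6.207 0.000
      vertex 15.665 6.207 18.485
    endloop
  endfacet
  facet normal 0.8431 -0.5378 0.0000
    outer loop
      vertex 12.749 1.636 0.000
      vertex 15.665 6.207 18.485
      vertex 12.749 1.636 18.485
    endloop
  endfacet
  facet normal 0.9915 0.1300 0.0000
    outer loop
      vertex 15.665 6.207 0.000
      vertex 14.960 11.584 0.000
      vertex 14.960 11.584 18.485
    endloop
  endfacet
  facet normal 0.9915 0.1300 0.0000
    outer loop
      vertex 15.665 6.207 0.000
      vertex 14.960 11.584 18.485
      vertex 15.665 6.207 18.485
    endloop
  endfacet
endsolid part

The G0 Z moves step by Δz≈4.621 mm. Every layer's G1 loop is the same polygon, so the solid is a straight extrusion of it from z=0 to z≈18.5. Closing with flat bottom and top caps and triangulating gives 32 facets — a regular 9-sided prism (a cylinder approximated with 9 flat sides), circumscribed radius ≈ 7.93 mm, height ≈ 18.5 mm.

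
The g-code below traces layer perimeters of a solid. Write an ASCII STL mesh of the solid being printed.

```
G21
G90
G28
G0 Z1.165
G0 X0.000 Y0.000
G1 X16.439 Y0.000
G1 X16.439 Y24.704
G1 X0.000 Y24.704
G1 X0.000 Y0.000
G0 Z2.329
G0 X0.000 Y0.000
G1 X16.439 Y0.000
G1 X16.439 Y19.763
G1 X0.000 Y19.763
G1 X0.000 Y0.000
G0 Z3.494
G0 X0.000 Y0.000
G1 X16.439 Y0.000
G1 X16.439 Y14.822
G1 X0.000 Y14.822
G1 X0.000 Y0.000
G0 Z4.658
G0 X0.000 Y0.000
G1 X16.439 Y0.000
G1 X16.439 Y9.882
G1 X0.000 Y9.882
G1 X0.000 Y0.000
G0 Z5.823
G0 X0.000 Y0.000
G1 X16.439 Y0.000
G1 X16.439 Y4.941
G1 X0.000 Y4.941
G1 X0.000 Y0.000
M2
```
solid part
  facet normal 0.0000 0.0000 -1.0000
    outer loop
      vertex 16.439 29.645 0.000
      vertex 16.439 0.000 0.000
      vertex 0.000 0.000 0.000
    endloop
  endfacet
  facet normal 0.0000 0.0000 -1.0000
    outer loop
      vertex 0.000 29.645 0.000
      vertex 16.439 29.645 0.000
      vertex 0.000 0.000 0.000
    endloop
  endfacet
  facet normal 0.0000 -1.0000 0.0000
    outer loop
      vertex 0.000 0.000 0.000
      vertex 16.439 0.000 0.000
      vertex 16.439 0.000 6.987
    endloop
  endfacet
  facet normal 0.0000 -1.0000 0.0000
    outer loop
      vertex 0.000 0.000 0.000
      vertex 16.439 0.000 6.987
      vertex 0.000 0.000 6.987
    endloop
  endfacet
  facet normal 0.0000 0.2294 0.9733
    outer loop
      vertex 0.000 0.000 6.987
      vertex 16.439 0.000 6.987
      vertex 16.439 29.645 0.000
    endloop
  endfacet
  facet normal 0.0000 0.2294 0.9733
    outer loop
      vertex 0.000 0.000 6.987
      vertex 16.439 29.645 0.000
      vertex 0.000 29.645 0.000
    endloop
  endfacet
  facet normal -1.0000 0.0000 0.0000
    outer loop
      vertex 0.000 0.000 6.987
      vertex 0.000 29.645 0.000
      vertex 0.000 0.000 0.000
    endloop
  endfacet
  facet normal 1.0000 0.0000 0.0000
    outer loop
      vertex 16.439 0.000 0.000
      vertex 16.439 29.645 0.000
      vertex 16.439 0.000 6.987
    endloop
  endfacet
endsolid part

The G0 Z moves step by Δz≈1.165 mm. The G1 loops shrink linearly with z, so the solid tapers from its base footprint up to z≈6.99. Closing with a flat bottom cap and the tapered top and triangulating gives 8 facets — a wedge (ramp): 16.4 × 29.6 mm base, rising to 6.99 mm along the y=0 edge and sloping linearly to z=0 at y=29.6.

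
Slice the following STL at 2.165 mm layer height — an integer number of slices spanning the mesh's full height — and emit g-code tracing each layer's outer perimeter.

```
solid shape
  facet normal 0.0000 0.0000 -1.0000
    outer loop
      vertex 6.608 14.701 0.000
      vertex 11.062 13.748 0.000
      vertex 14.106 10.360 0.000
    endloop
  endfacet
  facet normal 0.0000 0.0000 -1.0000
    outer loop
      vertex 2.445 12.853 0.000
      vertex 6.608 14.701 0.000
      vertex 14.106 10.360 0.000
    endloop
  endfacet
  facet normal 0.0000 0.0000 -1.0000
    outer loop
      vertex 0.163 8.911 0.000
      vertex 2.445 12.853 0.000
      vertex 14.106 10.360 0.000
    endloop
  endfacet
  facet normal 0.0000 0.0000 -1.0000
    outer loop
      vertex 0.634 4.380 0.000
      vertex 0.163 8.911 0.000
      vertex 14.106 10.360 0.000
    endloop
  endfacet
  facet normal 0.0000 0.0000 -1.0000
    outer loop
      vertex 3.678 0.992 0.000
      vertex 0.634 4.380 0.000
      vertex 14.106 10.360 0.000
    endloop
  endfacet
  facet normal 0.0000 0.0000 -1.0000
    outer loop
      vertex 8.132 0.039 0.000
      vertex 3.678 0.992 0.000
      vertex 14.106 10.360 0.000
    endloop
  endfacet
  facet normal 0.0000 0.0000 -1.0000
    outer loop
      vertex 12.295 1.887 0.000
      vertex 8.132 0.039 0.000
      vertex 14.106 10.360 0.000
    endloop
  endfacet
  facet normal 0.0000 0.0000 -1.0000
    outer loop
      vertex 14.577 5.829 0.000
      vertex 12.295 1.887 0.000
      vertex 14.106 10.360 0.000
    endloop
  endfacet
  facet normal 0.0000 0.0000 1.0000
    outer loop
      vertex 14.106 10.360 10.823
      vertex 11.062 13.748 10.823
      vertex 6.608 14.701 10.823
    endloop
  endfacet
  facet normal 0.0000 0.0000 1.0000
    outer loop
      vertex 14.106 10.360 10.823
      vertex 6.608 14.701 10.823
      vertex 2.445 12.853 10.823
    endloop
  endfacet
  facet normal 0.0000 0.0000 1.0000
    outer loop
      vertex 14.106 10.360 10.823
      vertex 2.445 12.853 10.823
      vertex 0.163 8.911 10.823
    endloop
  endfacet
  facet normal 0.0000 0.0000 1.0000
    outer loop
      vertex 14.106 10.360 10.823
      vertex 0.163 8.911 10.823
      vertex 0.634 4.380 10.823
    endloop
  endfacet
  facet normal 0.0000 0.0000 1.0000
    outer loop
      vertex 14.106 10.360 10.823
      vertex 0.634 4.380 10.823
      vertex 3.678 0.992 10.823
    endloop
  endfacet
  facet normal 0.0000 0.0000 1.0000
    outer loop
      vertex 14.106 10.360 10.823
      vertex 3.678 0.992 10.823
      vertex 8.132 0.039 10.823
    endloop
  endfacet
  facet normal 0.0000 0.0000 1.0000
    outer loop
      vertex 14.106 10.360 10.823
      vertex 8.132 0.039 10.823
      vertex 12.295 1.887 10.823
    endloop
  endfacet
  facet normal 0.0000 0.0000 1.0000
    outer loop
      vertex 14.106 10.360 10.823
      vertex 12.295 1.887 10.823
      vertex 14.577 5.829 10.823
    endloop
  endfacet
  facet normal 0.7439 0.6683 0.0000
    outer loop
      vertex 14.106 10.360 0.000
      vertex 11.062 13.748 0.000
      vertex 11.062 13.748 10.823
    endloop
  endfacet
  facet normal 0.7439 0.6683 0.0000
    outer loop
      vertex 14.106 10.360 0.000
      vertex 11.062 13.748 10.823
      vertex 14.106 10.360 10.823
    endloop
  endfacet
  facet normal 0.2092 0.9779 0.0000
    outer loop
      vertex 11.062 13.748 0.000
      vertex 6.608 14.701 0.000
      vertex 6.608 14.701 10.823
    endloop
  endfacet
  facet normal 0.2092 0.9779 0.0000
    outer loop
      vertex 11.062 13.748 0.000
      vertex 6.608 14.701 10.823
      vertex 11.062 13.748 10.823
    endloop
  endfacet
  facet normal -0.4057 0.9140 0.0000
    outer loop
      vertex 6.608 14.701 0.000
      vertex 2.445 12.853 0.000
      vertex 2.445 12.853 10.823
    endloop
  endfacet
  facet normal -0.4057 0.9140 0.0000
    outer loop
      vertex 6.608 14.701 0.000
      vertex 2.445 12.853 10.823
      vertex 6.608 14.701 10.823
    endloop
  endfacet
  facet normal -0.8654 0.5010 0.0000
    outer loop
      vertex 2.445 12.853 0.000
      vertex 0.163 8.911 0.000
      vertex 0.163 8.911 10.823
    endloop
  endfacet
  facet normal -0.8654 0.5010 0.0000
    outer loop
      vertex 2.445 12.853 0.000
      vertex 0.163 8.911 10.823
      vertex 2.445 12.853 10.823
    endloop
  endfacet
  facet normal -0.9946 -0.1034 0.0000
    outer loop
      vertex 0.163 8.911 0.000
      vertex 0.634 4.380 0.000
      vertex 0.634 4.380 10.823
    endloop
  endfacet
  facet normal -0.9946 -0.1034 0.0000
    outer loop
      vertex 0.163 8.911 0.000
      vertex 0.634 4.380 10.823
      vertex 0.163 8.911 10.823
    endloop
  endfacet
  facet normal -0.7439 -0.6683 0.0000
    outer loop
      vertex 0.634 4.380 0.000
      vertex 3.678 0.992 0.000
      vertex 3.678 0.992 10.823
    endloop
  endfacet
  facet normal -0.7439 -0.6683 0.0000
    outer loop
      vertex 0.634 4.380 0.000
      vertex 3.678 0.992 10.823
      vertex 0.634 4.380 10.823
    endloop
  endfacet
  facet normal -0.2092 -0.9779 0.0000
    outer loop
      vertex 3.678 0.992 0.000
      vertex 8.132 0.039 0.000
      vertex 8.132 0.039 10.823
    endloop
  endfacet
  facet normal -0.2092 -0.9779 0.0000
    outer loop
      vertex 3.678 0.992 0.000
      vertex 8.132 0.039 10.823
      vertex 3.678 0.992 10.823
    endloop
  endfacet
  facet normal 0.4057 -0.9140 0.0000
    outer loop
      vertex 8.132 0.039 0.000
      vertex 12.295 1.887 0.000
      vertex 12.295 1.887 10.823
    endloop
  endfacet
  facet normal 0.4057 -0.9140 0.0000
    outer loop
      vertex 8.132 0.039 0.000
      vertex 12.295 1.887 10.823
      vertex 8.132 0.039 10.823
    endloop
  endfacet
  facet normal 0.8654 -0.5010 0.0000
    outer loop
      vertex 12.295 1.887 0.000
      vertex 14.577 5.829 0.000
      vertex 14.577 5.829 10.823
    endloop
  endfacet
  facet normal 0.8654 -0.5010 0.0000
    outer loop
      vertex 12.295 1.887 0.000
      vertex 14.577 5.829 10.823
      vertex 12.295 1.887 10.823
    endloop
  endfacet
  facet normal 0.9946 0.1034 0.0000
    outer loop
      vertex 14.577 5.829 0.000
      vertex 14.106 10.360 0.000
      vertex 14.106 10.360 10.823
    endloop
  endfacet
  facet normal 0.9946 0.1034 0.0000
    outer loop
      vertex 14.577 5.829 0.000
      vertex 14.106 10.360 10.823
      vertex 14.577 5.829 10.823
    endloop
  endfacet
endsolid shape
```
; perimeter-only toolpath
G21 ; units = mm
G90 ; absolute positioning
G28 ; home
; layer 1
G0 Z2.165
G0 X14.106 Y10.360
G1 X11.062 Y13.748
G1 X6.608 Y14.701
G1 X2.445 Y12.853
G1 X0.163 Y8.911
G1 X0.634 Y4.380
G1 X3.678 Y0.992
G1 X8.132 Y0.039
G1 X12.295 Y1.887
G1 X14.577 Y5.829
G1 X14.106 Y10.360
; layer 2
G0 Z4.329
G0 X14.106 Y10.360
G1 X11.062 Y13.748
G1 X6.608 Y14.701
G1 X2.445 Y12.853
G1 X0.163 Y8.911
G1 X0.634 Y4.380
G1 X3.678 Y0.992
G1 X8.132 Y0.039
G1 X12.295 Y1.887
G1 X14.577 Y5.829
G1 X14.106 Y10.360
; layer 3
G0 Z6.494
G0 X14.106 Y10.360
G1 X11.062 Y13.748
G1 X6.608 Y14.701
G1 X2.445 Y12.853
G1 X0.163 Y8.911
G1 X0.634 Y4.380
G1 X3.678 Y0.992
G1 X8.132 Y0.039
G1 X12.295 Y1.887
G1 X14.577 Y5.829
G1 X14.106 Y10.360
; layer 4
G0 Z8.658
G0 X14.106 Y10.360
G1 X11.062 Y13.748
G1 X6.608 Y14.701
G1 X2.445 Y12.853
G1 X0.163 Y8.911
G1 X0.634 Y4.380
G1 X3.678 Y0.992
G1 X8.132 Y0.039
G1 X12.295 Y1.887
G1 X14.577 Y5.829
G1 X14.106 Y10.360
; layer 5
G0 Z10.823
G0 X14.106 Y10.360
G1 X11.062 Y13.748
G1 X6.608 Y14.701
G1 X2.445 Y12.853
G1 X0.163 Y8.911
G1 X0.634 Y4.380
G1 X3.678 Y0.992
G1 X8.132 Y0.039
G1 X12.295 Y1.887
G1 X14.577 Y5.829
G1 X14.106 Y10.360
M2 ; end

The solid is a regular 10-sided prism (a cylinder approximated with 10 flat sides), circumscribed radius ≈ 7.37 mm, height ≈ 10.8 mm. Slicing at Δz = 2.165 mm — 5 equal slices spanning the solid's height, so layer i sits at z = i·h/5 — gives 5 non-empty perimeters. Each is a 10-segment closed polygon; G0 lifts to the layer z and rapids to the start vertex, then G1 traces the edges.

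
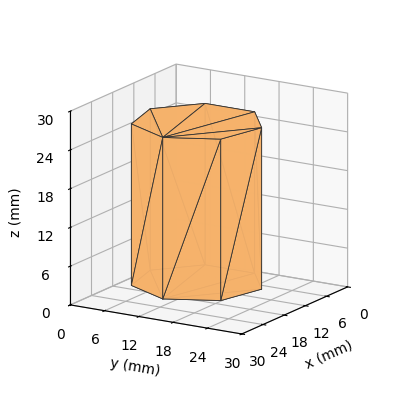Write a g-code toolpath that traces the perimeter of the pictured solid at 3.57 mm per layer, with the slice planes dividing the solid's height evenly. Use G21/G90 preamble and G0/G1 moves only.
Reading the render: the shape is a regular 7-sided prism (a cylinder approximated with 7 flat sides), circumscribed radius ≈ 10 mm, height ≈ 25 mm (dimensions read to the nearest mm from the axis ticks). For the g-code, the solid's height is divided into equal slices at the stated Δz and each level perimeter traced with G1 moves after a G0 lift.

; perimeter-only toolpath
G21 ; units = mm
G90 ; absolute positioning
G28 ; home
; layer 1
G0 Z3.57
G0 X20.00 Y10.00
G1 X16.23 Y17.82
G1 X7.77 Y19.75
G1 X0.99 Y14.34
G1 X0.99 Y5.66
G1 X7.77 Y0.25
G1 X16.23 Y2.18
G1 X20.00 Y10.00
; layer 2
G0 Z7.14
G0 X20.00 Y10.00
G1 X16.23 Y17.82
G1 X7.77 Y19.75
G1 X0.99 Y14.34
G1 X0.99 Y5.66
G1 X7.77 Y0.25
G1 X16.23 Y2.18
G1 X20.00 Y10.00
; layer 3
G0 Z10.71
G0 X20.00 Y10.00
G1 X16.23 Y17.82
G1 X7.77 Y19.75
G1 X0.99 Y14.34
G1 X0.99 Y5.66
G1 X7.77 Y0.25
G1 X16.23 Y2.18
G1 X20.00 Y10.00
; layer 4
G0 Z14.29
G0 X20.00 Y10.00
G1 X16.23 Y17.82
G1 X7.77 Y19.75
G1 X0.99 Y14.34
G1 X0.99 Y5.66
G1 X7.77 Y0.25
G1 X16.23 Y2.18
G1 X20.00 Y10.00
; layer 5
G0 Z17.86
G0 X20.00 Y10.00
G1 X16.23 Y17.82
G1 X7.77 Y19.75
G1 X0.99 Y14.34
G1 X0.99 Y5.66
G1 X7.77 Y0.25
G1 X16.23 Y2.18
G1 X20.00 Y10.00
; layer 6
G0 Z21.43
G0 X20.00 Y10.00
G1 X16.23 Y17.82
G1 X7.77 Y19.75
G1 X0.99 Y14.34
G1 X0.99 Y5.66
G1 X7.77 Y0.25
G1 X16.23 Y2.18
G1 X20.00 Y10.00
; layer 7
G0 Z25.00
G0 X20.00 Y10.00
G1 X16.23 Y17.82
G1 X7.77 Y19.75
G1 X0.99 Y14.34
G1 X0.99 Y5.66
G1 X7.77 Y0.25
G1 X16.23 Y2.18
G1 X20.00 Y10.00
M2 ; end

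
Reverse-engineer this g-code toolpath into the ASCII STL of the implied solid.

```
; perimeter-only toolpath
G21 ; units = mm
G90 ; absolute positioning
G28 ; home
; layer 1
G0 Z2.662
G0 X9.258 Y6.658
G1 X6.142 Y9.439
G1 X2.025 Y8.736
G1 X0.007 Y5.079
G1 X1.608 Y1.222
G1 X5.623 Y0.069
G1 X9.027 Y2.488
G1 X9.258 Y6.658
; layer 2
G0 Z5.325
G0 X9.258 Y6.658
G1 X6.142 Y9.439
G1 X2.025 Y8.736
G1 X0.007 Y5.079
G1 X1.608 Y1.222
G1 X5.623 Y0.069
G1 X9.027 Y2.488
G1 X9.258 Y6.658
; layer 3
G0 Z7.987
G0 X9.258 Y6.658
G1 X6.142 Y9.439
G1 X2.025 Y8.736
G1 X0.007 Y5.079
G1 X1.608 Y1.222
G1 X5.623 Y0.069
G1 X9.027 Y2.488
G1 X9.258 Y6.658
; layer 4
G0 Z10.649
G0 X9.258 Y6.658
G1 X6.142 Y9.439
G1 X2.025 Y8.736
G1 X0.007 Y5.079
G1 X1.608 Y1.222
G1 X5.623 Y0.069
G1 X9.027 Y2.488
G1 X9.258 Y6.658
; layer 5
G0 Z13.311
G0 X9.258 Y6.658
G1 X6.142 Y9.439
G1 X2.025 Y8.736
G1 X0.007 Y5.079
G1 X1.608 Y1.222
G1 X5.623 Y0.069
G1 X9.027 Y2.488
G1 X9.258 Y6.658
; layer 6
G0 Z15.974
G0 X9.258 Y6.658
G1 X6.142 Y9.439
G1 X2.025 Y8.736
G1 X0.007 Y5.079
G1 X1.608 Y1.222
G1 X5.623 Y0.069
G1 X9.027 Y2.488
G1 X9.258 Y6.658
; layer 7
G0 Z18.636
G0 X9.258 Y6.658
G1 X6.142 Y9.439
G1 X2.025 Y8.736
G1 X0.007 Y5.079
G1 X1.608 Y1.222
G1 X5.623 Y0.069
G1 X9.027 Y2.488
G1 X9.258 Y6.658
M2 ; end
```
solid part
  facet normal 0.0000 0.0000 -1.0000
    outer loop
      vertex 2.025 8.736 0.000
      vertex 6.142 9.439 0.000
      vertex 9.258 6.658 0.000
    endloop
  endfacet
  facet normal 0.0000 0.0000 -1.0000
    outer loop
      vertex 0.007 5.079 0.000
      vertex 2.025 8.736 0.000
      vertex 9.258 6.658 0.000
    endloop
  endfacet
  facet normal 0.0000 0.0000 -1.0000
    outer loop
      vertex 1.608 1.222 0.000
      vertex 0.007 5.079 0.000
      vertex 9.258 6.658 0.000
    endloop
  endfacet
  facet normal 0.0000 0.0000 -1.0000
    outer loop
      vertex 5.623 0.069 0.000
      vertex 1.608 1.222 0.000
      vertex 9.258 6.658 0.000
    endloop
  endfacet
  facet normal 0.0000 0.0000 -1.0000
    outer loop
      vertex 9.027 2.488 0.000
      vertex 5.623 0.069 0.000
      vertex 9.258 6.658 0.000
    endloop
  endfacet
  facet normal 0.0000 0.0000 1.0000
    outer loop
      vertex 9.258 6.658 18.636
      vertex 6.142 9.439 18.636
      vertex 2.025 8.736 18.636
    endloop
  endfacet
  facet normal 0.0000 0.0000 1.0000
    outer loop
      vertex 9.258 6.658 18.636
      vertex 2.025 8.736 18.636
      vertex 0.007 5.079 18.636
    endloop
  endfacet
  facet normal 0.0000 0.0000 1.0000
    outer loop
      vertex 9.258 6.658 18.636
      vertex 0.007 5.079 18.636
      vertex 1.608 1.222 18.636
    endloop
  endfacet
  facet normal 0.0000 0.0000 1.0000
    outer loop
      vertex 9.258 6.658 18.636
      vertex 1.608 1.222 18.636
      vertex 5.623 0.069 18.636
    endloop
  endfacet
  facet normal 0.0000 0.0000 1.0000
    outer loop
      vertex 9.258 6.658 18.636
      vertex 5.623 0.069 18.636
      vertex 9.027 2.488 18.636
    endloop
  endfacet
  facet normal 0.6659 0.7461 0.0000
    outer loop
      vertex 9.258 6.658 0.000
      vertex 6.142 9.439 0.000
      vertex 6.142 9.439 18.636
    endloop
  endfacet
  facet normal 0.6659 0.7461 0.0000
    outer loop
      vertex 9.258 6.658 0.000
      vertex 6.142 9.439 18.636
      vertex 9.258 6.658 18.636
    endloop
  endfacet
  facet normal -0.1683 0.9857 0.0000
    outer loop
      vertex 6.142 9.439 0.000
      vertex 2.025 8.736 0.000
      vertex 2.025 8.736 18.636
    endloop
  endfacet
  facet normal -0.1683 0.9857 0.0000
    outer loop
      vertex 6.142 9.439 0.000
      vertex 2.025 8.736 18.636
      vertex 6.142 9.439 18.636
    endloop
  endfacet
  facet normal -0.8755 0.4831 0.0000
    outer loop
      vertex 2.025 8.736 0.000
      vertex 0.007 5.079 0.000
      vertex 0.007 5.079 18.636
    endloop
  endfacet
  facet normal -0.8755 0.4831 0.0000
    outer loop
      vertex 2.025 8.736 0.000
      vertex 0.007 5.079 18.636
      vertex 2.025 8.736 18.636
    endloop
  endfacet
  facet normal -0.9236 -0.3834 0.0000
    outer loop
      vertex 0.007 5.079 0.000
      vertex 1.608 1.222 0.000
      vertex 1.608 1.222 18.636
    endloop
  endfacet
  facet normal -0.9236 -0.3834 0.0000
    outer loop
      vertex 0.007 5.079 0.000
      vertex 1.608 1.222 18.636
      vertex 0.007 5.079 18.636
    endloop
  endfacet
  facet normal -0.2760 -0.9612 0.0000
    outer loop
      vertex 1.608 1.222 0.000
      vertex 5.623 0.069 0.000
      vertex 5.623 0.069 18.636
    endloop
  endfacet
  facet normal -0.2760 -0.9612 0.0000
    outer loop
      vertex 1.608 1.222 0.000
      vertex 5.623 0.069 18.636
      vertex 1.608 1.222 18.636
    endloop
  endfacet
  facet normal 0.5793 -0.8151 0.0000
    outer loop
      vertex 5.623 0.069 0.000
      vertex 9.027 2.488 0.000
      vertex 9.027 2.488 18.636
    endloop
  endfacet
  facet normal 0.5793 -0.8151 0.0000
    outer loop
      vertex 5.623 0.069 0.000
      vertex 9.027 2.488 18.636
      vertex 5.623 0.069 18.636
    endloop
  endfacet
  facet normal 0.9985 -0.0553 0.0000
    outer loop
      vertex 9.027 2.488 0.000
      vertex 9.258 6.658 0.000
      vertex 9.258 6.658 18.636
    endloop
  endfacet
  facet normal 0.9985 -0.0553 0.0000
    outer loop
      vertex 9.027 2.488 0.000
      vertex 9.258 6.658 18.636
      vertex 9.027 2.488 18.636
    endloop
  endfacet
endsolid part

The G0 Z moves step by Δz≈2.662 mm. Every layer's G1 loop is the same polygon, so the solid is a straight extrusion of it from z=0 to z≈18.6. Closing with flat bottom and top caps and triangulating gives 24 facets — a regular 7-sided prism (a cylinder approximated with 7 flat sides), circumscribed radius ≈ 4.81 mm, height ≈ 18.6 mm.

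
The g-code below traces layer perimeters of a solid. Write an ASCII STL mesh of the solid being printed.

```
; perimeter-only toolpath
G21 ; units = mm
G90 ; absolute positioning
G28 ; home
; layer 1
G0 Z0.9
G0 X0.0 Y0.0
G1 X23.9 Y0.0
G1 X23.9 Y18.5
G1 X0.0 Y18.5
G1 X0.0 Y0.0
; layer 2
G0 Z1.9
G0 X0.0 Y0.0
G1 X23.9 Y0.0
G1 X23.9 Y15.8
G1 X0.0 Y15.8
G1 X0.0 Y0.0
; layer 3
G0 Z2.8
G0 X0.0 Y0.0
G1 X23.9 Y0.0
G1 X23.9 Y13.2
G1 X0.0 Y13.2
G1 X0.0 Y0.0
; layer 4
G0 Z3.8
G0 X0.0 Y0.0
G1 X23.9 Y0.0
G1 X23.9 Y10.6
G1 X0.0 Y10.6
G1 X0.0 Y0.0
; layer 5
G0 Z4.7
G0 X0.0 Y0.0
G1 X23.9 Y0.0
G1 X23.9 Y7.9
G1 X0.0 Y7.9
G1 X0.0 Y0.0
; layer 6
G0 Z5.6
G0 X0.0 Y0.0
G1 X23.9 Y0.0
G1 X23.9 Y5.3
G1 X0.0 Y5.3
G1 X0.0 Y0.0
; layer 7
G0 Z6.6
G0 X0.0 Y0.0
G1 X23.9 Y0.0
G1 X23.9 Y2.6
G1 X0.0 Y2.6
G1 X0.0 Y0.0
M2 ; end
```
solid part
  facet normal 0.0000 0.0000 -1.0000
    outer loop
      vertex 23.9 21.1 0.0
      vertex 23.9 0.0 0.0
      vertex 0.0 0.0 0.0
    endloop
  endfacet
  facet normal 0.0000 0.0000 -1.0000
    outer loop
      vertex 0.0 21.1 0.0
      vertex 23.9 21.1 0.0
      vertex 0.0 0.0 0.0
    endloop
  endfacet
  facet normal 0.0000 -1.0000 0.0000
    outer loop
      vertex 0.0 0.0 0.0
      vertex 23.9 0.0 0.0
      vertex 23.9 0.0 7.5
    endloop
  endfacet
  facet normal 0.0000 -1.0000 0.0000
    outer loop
      vertex 0.0 0.0 0.0
      vertex 23.9 0.0 7.5
      vertex 0.0 0.0 7.5
    endloop
  endfacet
  facet normal 0.0000 0.3349 0.9422
    outer loop
      vertex 0.0 0.0 7.5
      vertex 23.9 0.0 7.5
      vertex 23.9 21.1 0.0
    endloop
  endfacet
  facet normal 0.0000 0.3349 0.9422
    outer loop
      vertex 0.0 0.0 7.5
      vertex 23.9 21.1 0.0
      vertex 0.0 21.1 0.0
    endloop
  endfacet
  facet normal -1.0000 0.0000 0.0000
    outer loop
      vertex 0.0 0.0 7.5
      vertex 0.0 21.1 0.0
      vertex 0.0 0.0 0.0
    endloop
  endfacet
  facet normal 1.0000 0.0000 0.0000
    outer loop
      vertex 23.9 0.0 0.0
      vertex 23.9 21.1 0.0
      vertex 23.9 0.0 7.5
    endloop
  endfacet
endsolid part

The G0 Z moves step by Δz≈0.9 mm. The G1 loops shrink linearly with z, so the solid tapers from its base footprint up to z≈7.5. Closing with a flat bottom cap and the tapered top and triangulating gives 8 facets — a wedge (ramp): 23.9 × 21.1 mm base, rising to 7.5 mm along the y=0 edge and sloping linearly to z=0 at y=21.1.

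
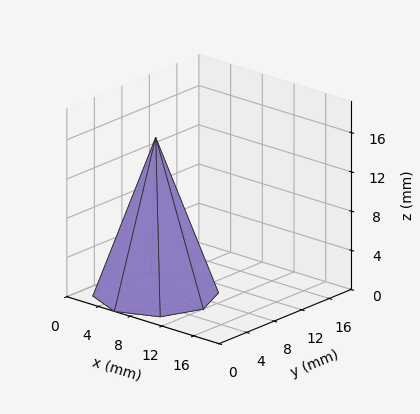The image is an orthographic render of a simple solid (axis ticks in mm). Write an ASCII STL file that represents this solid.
Reading the render: the shape is a regular 8-sided pyramid, base circumscribed radius ≈ 6 mm, apex at z ≈ 16 mm (dimensions read to the nearest mm from the axis ticks). For the STL, each face is triangulated and given an outward normal.

solid part
  facet normal 0.0000 0.0000 -1.0000
    outer loop
      vertex 6.000 12.000 0.000
      vertex 10.243 10.243 0.000
      vertex 12.000 6.000 0.000
    endloop
  endfacet
  facet normal 0.0000 0.0000 -1.0000
    outer loop
      vertex 1.757 10.243 0.000
      vertex 6.000 12.000 0.000
      vertex 12.000 6.000 0.000
    endloop
  endfacet
  facet normal 0.0000 0.0000 -1.0000
    outer loop
      vertex 0.000 6.000 0.000
      vertex 1.757 10.243 0.000
      vertex 12.000 6.000 0.000
    endloop
  endfacet
  facet normal 0.0000 0.0000 -1.0000
    outer loop
      vertex 1.757 1.757 0.000
      vertex 0.000 6.000 0.000
      vertex 12.000 6.000 0.000
    endloop
  endfacet
  facet normal 0.0000 0.0000 -1.0000
    outer loop
      vertex 6.000 0.000 0.000
      vertex 1.757 1.757 0.000
      vertex 12.000 6.000 0.000
    endloop
  endfacet
  facet normal 0.0000 0.0000 -1.0000
    outer loop
      vertex 10.243 1.757 0.000
      vertex 6.000 0.000 0.000
      vertex 12.000 6.000 0.000
    endloop
  endfacet
  facet normal 0.8730 0.3615 0.3274
    outer loop
      vertex 12.000 6.000 0.000
      vertex 10.243 10.243 0.000
      vertex 6.000 6.000 16.000
    endloop
  endfacet
  facet normal 0.3615 0.8730 0.3274
    outer loop
      vertex 10.243 10.243 0.000
      vertex 6.000 12.000 0.000
      vertex 6.000 6.000 16.000
    endloop
  endfacet
  facet normal -0.3615 0.8730 0.3274
    outer loop
      vertex 6.000 12.000 0.000
      vertex 1.757 10.243 0.000
      vertex 6.000 6.000 16.000
    endloop
  endfacet
  facet normal -0.8730 0.3615 0.3274
    outer loop
      vertex 1.757 10.243 0.000
      vertex 0.000 6.000 0.000
      vertex 6.000 6.000 16.000
    endloop
  endfacet
  facet normal -0.8730 -0.3615 0.3274
    outer loop
      vertex 0.000 6.000 0.000
      vertex 1.757 1.757 0.000
      vertex 6.000 6.000 16.000
    endloop
  endfacet
  facet normal -0.3615 -0.8730 0.3274
    outer loop
      vertex 1.757 1.757 0.000
      vertex 6.000 0.000 0.000
      vertex 6.000 6.000 16.000
    endloop
  endfacet
  facet normal 0.3615 -0.8730 0.3274
    outer loop
      vertex 6.000 0.000 0.000
      vertex 10.243 1.757 0.000
      vertex 6.000 6.000 16.000
    endloop
  endfacet
  facet normal 0.8730 -0.3615 0.3274
    outer loop
      vertex 10.243 1.757 0.000
      vertex 12.000 6.000 0.000
      vertex 6.000 6.000 16.000
    endloop
  endfacet
endsolid part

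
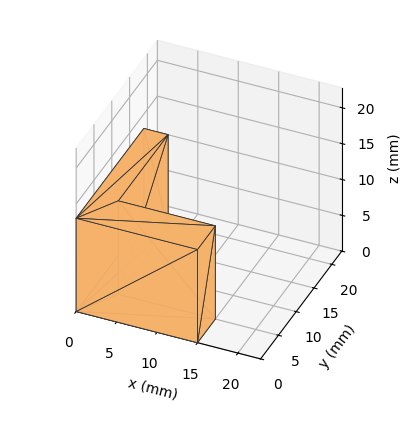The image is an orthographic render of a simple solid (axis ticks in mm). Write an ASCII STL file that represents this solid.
Reading the render: the shape is an L-shaped prism: outer 15 × 19 mm, arm thicknesses ≈ 5 mm (horizontal) and 3 mm (vertical), extruded 13 mm in z (dimensions read to the nearest mm from the axis ticks). For the STL, each face is triangulated and given an outward normal.

solid part
  facet normal 0.0000 0.0000 -1.0000
    outer loop
      vertex 15.00 5.00 0.00
      vertex 15.00 0.00 0.00
      vertex 0.00 0.00 0.00
    endloop
  endfacet
  facet normal 0.0000 0.0000 -1.0000
    outer loop
      vertex 3.00 5.00 0.00
      vertex 15.00 5.00 0.00
      vertex 0.00 0.00 0.00
    endloop
  endfacet
  facet normal 0.0000 0.0000 -1.0000
    outer loop
      vertex 3.00 19.00 0.00
      vertex 3.00 5.00 0.00
      vertex 0.00 0.00 0.00
    endloop
  endfacet
  facet normal 0.0000 0.0000 -1.0000
    outer loop
      vertex 0.00 19.00 0.00
      vertex 3.00 19.00 0.00
      vertex 0.00 0.00 0.00
    endloop
  endfacet
  facet normal 0.0000 0.0000 1.0000
    outer loop
      vertex 0.00 0.00 13.00
      vertex 15.00 0.00 13.00
      vertex 15.00 5.00 13.00
    endloop
  endfacet
  facet normal 0.0000 0.0000 1.0000
    outer loop
      vertex 0.00 0.00 13.00
      vertex 15.00 5.00 13.00
      vertex 3.00 5.00 13.00
    endloop
  endfacet
  facet normal 0.0000 0.0000 1.0000
    outer loop
      vertex 0.00 0.00 13.00
      vertex 3.00 5.00 13.00
      vertex 3.00 19.00 13.00
    endloop
  endfacet
  facet normal 0.0000 0.0000 1.0000
    outer loop
      vertex 0.00 0.00 13.00
      vertex 3.00 19.00 13.00
      vertex 0.00 19.00 13.00
    endloop
  endfacet
  facet normal 0.0000 -1.0000 0.0000
    outer loop
      vertex 0.00 0.00 0.00
      vertex 15.00 0.00 0.00
      vertex 15.00 0.00 13.00
    endloop
  endfacet
  facet normal 0.0000 -1.0000 0.0000
    outer loop
      vertex 0.00 0.00 0.00
      vertex 15.00 0.00 13.00
      vertex 0.00 0.00 13.00
    endloop
  endfacet
  facet normal 1.0000 0.0000 0.0000
    outer loop
      vertex 15.00 0.00 0.00
      vertex 15.00 5.00 0.00
      vertex 15.00 5.00 13.00
    endloop
  endfacet
  facet normal 1.0000 0.0000 0.0000
    outer loop
      vertex 15.00 0.00 0.00
      vertex 15.00 5.00 13.00
      vertex 15.00 0.00 13.00
    endloop
  endfacet
  facet normal 0.0000 1.0000 0.0000
    outer loop
      vertex 15.00 5.00 0.00
      vertex 3.00 5.00 0.00
      vertex 3.00 5.00 13.00
    endloop
  endfacet
  facet normal 0.0000 1.0000 0.0000
    outer loop
      vertex 15.00 5.00 0.00
      vertex 3.00 5.00 13.00
      vertex 15.00 5.00 13.00
    endloop
  endfacet
  facet normal 1.0000 0.0000 0.0000
    outer loop
      vertex 3.00 5.00 0.00
      vertex 3.00 19.00 0.00
      vertex 3.00 19.00 13.00
    endloop
  endfacet
  facet normal 1.0000 0.0000 0.0000
    outer loop
      vertex 3.00 5.00 0.00
      vertex 3.00 19.00 13.00
      vertex 3.00 5.00 13.00
    endloop
  endfacet
  facet normal 0.0000 1.0000 0.0000
    outer loop
      vertex 3.00 19.00 0.00
      vertex 0.00 19.00 0.00
      vertex 0.00 19.00 13.00
    endloop
  endfacet
  facet normal 0.0000 1.0000 0.0000
    outer loop
      vertex 3.00 19.00 0.00
      vertex 0.00 19.00 13.00
      vertex 3.00 19.00 13.00
    endloop
  endfacet
  facet normal -1.0000 0.0000 0.0000
    outer loop
      vertex 0.00 19.00 0.00
      vertex 0.00 0.00 0.00
      vertex 0.00 0.00 13.00
    endloop
  endfacet
  facet normal -1.0000 0.0000 0.0000
    outer loop
      vertex 0.00 19.00 0.00
      vertex 0.00 0.00 13.00
      vertex 0.00 19.00 13.00
    endloop
  endfacet
endsolid part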